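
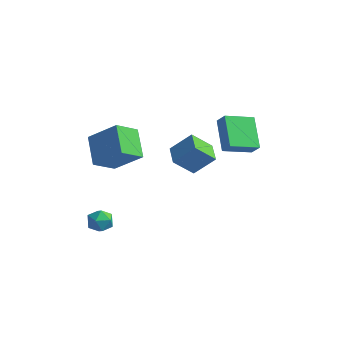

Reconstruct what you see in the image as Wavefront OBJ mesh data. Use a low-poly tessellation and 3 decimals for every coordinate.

v 2.925 0.517 2.91
v 1.793 1.714 4.097
v 3.826 1.885 2.388
v 2.695 3.083 3.575
v 3.485 0.397 3.565
v 2.354 1.595 4.752
v 4.387 1.766 3.043
v 3.255 2.963 4.23
v -3.148 -2.293 1.04
v -4.3 -1.183 2.084
v -2.724 -1.025 0.161
v -3.876 0.085 1.205
v -1.584 -1.905 2.355
v -2.736 -0.795 3.399
v -1.16 -0.637 1.476
v -2.312 0.473 2.52
v -2.352 -1.825 -2.804
v -2.033 -2.201 -3.434
v -3.187 -2.799 -2.646
v -2.868 -3.175 -3.276
v -2.447 -3.098 -2.601
v -1.931 -2.496 -2.699
v -3.289 -2.504 -3.381
v -2.773 -1.902 -3.479
v -2.612 -2.62 -3.79
v -2.092 -2.987 -3.308
v -3.128 -2.013 -2.772
v -2.608 -2.38 -2.29
v -1.203 3.703 -1.249
v -1.913 2.797 -0.123
v -0.234 4.356 -0.112
v -0.944 3.45 1.013
v -0.336 2.77 -1.453
v -1.046 1.864 -0.328
v 0.633 3.423 -0.317
v -0.077 2.517 0.809
f 2 4 1
f 5 2 1
f 1 4 3
f 3 5 1
f 2 8 4
f 6 2 5
f 6 8 2
f 4 8 3
f 7 5 3
f 3 8 7
f 7 6 5
f 8 6 7
f 10 12 9
f 13 10 9
f 9 12 11
f 11 13 9
f 10 16 12
f 14 10 13
f 14 16 10
f 12 16 11
f 15 13 11
f 11 16 15
f 15 14 13
f 16 14 15
f 17 28 22
f 17 22 18
f 17 18 24
f 17 24 27
f 17 27 28
f 18 22 26
f 22 28 21
f 28 27 19
f 27 24 23
f 24 18 25
f 20 26 21
f 20 21 19
f 20 19 23
f 20 23 25
f 20 25 26
f 21 26 22
f 19 21 28
f 23 19 27
f 25 23 24
f 26 25 18
f 30 32 29
f 33 30 29
f 29 32 31
f 31 33 29
f 30 36 32
f 34 30 33
f 34 36 30
f 32 36 31
f 35 33 31
f 31 36 35
f 35 34 33
f 36 34 35



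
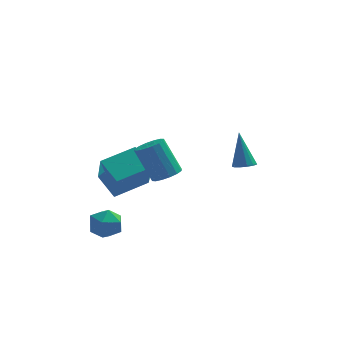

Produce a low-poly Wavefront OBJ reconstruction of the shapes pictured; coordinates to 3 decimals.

v -3.502 2.072 -0.939
v -3.322 0.93 0.826
v -1.876 2.997 -0.507
v -1.696 1.855 1.258
v -2.704 1.025 -1.698
v -2.524 -0.117 0.067
v -1.078 1.95 -1.266
v -0.898 0.808 0.499
v 3.546 2.871 -0.606
v 3.936 3.336 -0.732
v 3.274 3.609 1.266
v 3.617 3.447 -0.823
v 3.276 3.375 -0.844
v 3.021 3.143 -0.79
v 2.932 2.825 -0.677
v 3.039 2.521 -0.541
v 3.306 2.328 -0.426
v 3.65 2.308 -0.368
v 3.961 2.466 -0.386
v 4.14 2.753 -0.473
v 4.131 3.078 -0.602
v -3.154 -1.872 -0.891
v -2.292 -2.159 -0.996
v -3.648 -3.161 -1.424
v -2.786 -3.448 -1.529
v -3.132 -3.338 -0.69
v -2.826 -2.541 -0.36
v -3.114 -2.779 -2.06
v -2.808 -1.982 -1.73
v -2.267 -2.719 -1.719
v -2.278 -3.065 -0.872
v -3.662 -2.255 -1.548
v -3.673 -2.601 -0.701
v -0.175 -2.412 1.878
v 0.284 -2.879 2.245
v -0.526 -2.355 3.928
v -0.985 -1.888 3.562
v 0.474 -2.54 2.231
v -0.336 -2.017 3.914
v 0.491 -2.168 2.123
v -0.32 -1.644 3.806
v 0.329 -1.861 1.95
v -0.481 -1.337 3.633
v 0.032 -1.701 1.757
v -0.778 -1.178 3.44
v -0.32 -1.732 1.597
v -1.131 -1.208 3.28
v -0.634 -1.945 1.512
v -1.444 -1.421 3.195
v -0.824 -2.283 1.526
v -1.634 -1.76 3.209
v -0.84 -2.656 1.634
v -1.651 -2.132 3.317
v -0.679 -2.963 1.807
v -1.489 -2.439 3.49
v -0.382 -3.122 2
v -1.192 -2.599 3.683
v -0.029 -3.092 2.16
v -0.84 -2.568 3.843
f 2 4 1
f 5 2 1
f 1 4 3
f 3 5 1
f 2 8 4
f 6 2 5
f 6 8 2
f 4 8 3
f 7 5 3
f 3 8 7
f 7 6 5
f 8 6 7
f 10 9 12
f 10 12 11
f 12 9 13
f 12 13 11
f 13 9 14
f 13 14 11
f 14 9 15
f 14 15 11
f 15 9 16
f 15 16 11
f 16 9 17
f 16 17 11
f 17 9 18
f 17 18 11
f 18 9 19
f 18 19 11
f 19 9 20
f 19 20 11
f 20 9 21
f 20 21 11
f 21 9 10
f 21 10 11
f 22 33 27
f 22 27 23
f 22 23 29
f 22 29 32
f 22 32 33
f 23 27 31
f 27 33 26
f 33 32 24
f 32 29 28
f 29 23 30
f 25 31 26
f 25 26 24
f 25 24 28
f 25 28 30
f 25 30 31
f 26 31 27
f 24 26 33
f 28 24 32
f 30 28 29
f 31 30 23
f 35 34 38
f 35 38 36
f 36 38 39
f 36 39 37
f 38 34 40
f 38 40 39
f 39 40 41
f 39 41 37
f 40 34 42
f 40 42 41
f 41 42 43
f 41 43 37
f 42 34 44
f 42 44 43
f 43 44 45
f 43 45 37
f 44 34 46
f 44 46 45
f 45 46 47
f 45 47 37
f 46 34 48
f 46 48 47
f 47 48 49
f 47 49 37
f 48 34 50
f 48 50 49
f 49 50 51
f 49 51 37
f 50 34 52
f 50 52 51
f 51 52 53
f 51 53 37
f 52 34 54
f 52 54 53
f 53 54 55
f 53 55 37
f 54 34 56
f 54 56 55
f 55 56 57
f 55 57 37
f 56 34 58
f 56 58 57
f 57 58 59
f 57 59 37
f 58 34 35
f 58 35 59
f 59 35 36
f 59 36 37



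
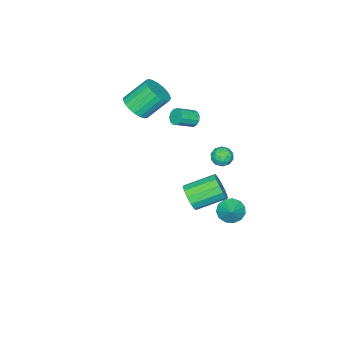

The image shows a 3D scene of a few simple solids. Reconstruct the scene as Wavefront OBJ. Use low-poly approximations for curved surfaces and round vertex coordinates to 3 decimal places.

v -2.527 -1.21 1.659
v -2.211 -1.213 1.137
v -1.156 -1.733 1.779
v -1.473 -1.73 2.301
v -2.151 -0.908 1.285
v -1.096 -1.429 1.927
v -2.211 -0.7 1.552
v -1.156 -1.22 2.194
v -2.371 -0.653 1.852
v -1.316 -1.173 2.495
v -2.58 -0.783 2.092
v -1.525 -1.303 2.734
v -2.773 -1.049 2.193
v -1.718 -1.569 2.836
v -2.888 -1.366 2.126
v -1.833 -1.886 2.768
v -2.889 -1.633 1.91
v -1.834 -2.153 2.552
v -2.774 -1.766 1.614
v -1.719 -2.286 2.256
v -2.582 -1.722 1.333
v -1.527 -2.243 1.975
v -2.372 -1.516 1.155
v -1.317 -2.036 1.797
v -1.239 2.515 -4.295
v -0.64 2.536 -4.952
v -0.461 3.085 -3.565
v -0.91 2.957 -4.993
v -1.284 3.237 -4.812
v -1.645 3.288 -4.467
v -1.876 3.093 -4.067
v -1.906 2.715 -3.74
v -1.724 2.273 -3.588
v -1.388 1.908 -3.661
v -1.005 1.735 -3.935
v -0.696 1.81 -4.323
v -0.56 2.109 -4.702
v -0.855 -4.253 2.362
v 0.024 -4.071 2.868
v -0.986 -3.125 4.284
v -1.865 -3.307 3.778
v -0.007 -3.726 2.615
v -1.017 -2.78 4.031
v -0.184 -3.473 2.319
v -1.194 -2.527 3.735
v -0.477 -3.354 2.031
v -1.487 -2.408 3.447
v -0.836 -3.39 1.799
v -1.846 -2.444 3.215
v -1.198 -3.576 1.665
v -2.208 -2.63 3.081
v -1.5 -3.879 1.652
v -2.511 -2.933 3.068
v -1.691 -4.247 1.761
v -2.702 -3.301 3.177
v -1.738 -4.615 1.974
v -2.748 -3.669 3.39
v -1.631 -4.921 2.254
v -2.642 -3.975 3.67
v -1.391 -5.112 2.553
v -2.401 -4.166 3.969
v -1.058 -5.154 2.819
v -2.068 -4.208 4.235
v -0.689 -5.04 3.006
v -1.7 -4.094 4.422
v -0.35 -4.79 3.081
v -1.36 -3.844 4.497
v -0.097 -4.447 3.032
v -1.108 -3.501 4.448
v 3.38 2.756 0.452
v 3.995 3.031 1.064
v 2.675 4.298 1.821
v 2.06 4.024 1.208
v 4.052 3.335 0.655
v 2.733 4.602 1.412
v 3.896 3.455 0.182
v 2.577 4.723 0.938
v 3.576 3.354 -0.206
v 2.257 4.621 0.551
v 3.194 3.062 -0.385
v 1.875 4.33 0.372
v 2.871 2.674 -0.298
v 1.551 3.941 0.458
v 2.709 2.312 0.027
v 1.39 3.579 0.783
v 2.76 2.091 0.486
v 1.441 3.358 1.243
v 3.008 2.081 0.935
v 1.689 3.348 1.692
v 3.374 2.285 1.23
v 2.054 3.553 1.987
v 3.742 2.64 1.278
v 2.422 3.907 2.035
v 0.051 3.316 2.625
v 0.622 3.732 2.74
v 0.738 2.488 2.2
v 1.309 2.904 2.315
v 0.949 2.63 2.869
v 0.524 3.141 3.131
v 0.836 3.079 1.809
v 0.411 3.59 2.071
v 1.106 3.585 2.235
v 1.177 3.307 2.89
v 0.183 2.913 2.05
v 0.254 2.635 2.705
v 0.276 3.597 2.72
v 1.084 2.623 2.22
v 0.873 2.462 2.546
v 1.208 2.706 2.613
v 0.219 3.25 2.95
v 0.554 3.494 3.017
v 0.747 2.846 3.093
v 0.806 2.726 1.923
v 1.141 2.97 1.99
v 0.152 3.514 2.327
v 0.487 3.758 2.394
v 0.613 3.374 1.847
v 0.896 3.754 2.49
v 1.3 3.268 2.241
v 1.022 3.371 1.943
v 0.772 3.671 2.098
v 0.938 3.591 2.876
v 1.342 3.105 2.626
v 1.13 2.944 2.951
v 0.881 3.244 3.106
v 1.223 3.505 2.579
v 0.018 3.115 2.314
v 0.422 2.629 2.064
v 0.479 2.976 1.834
v 0.23 3.276 1.989
v 0.06 2.952 2.699
v 0.464 2.466 2.45
v 0.588 2.549 2.842
v 0.338 2.849 2.997
v 0.137 2.715 2.361
f 2 1 5
f 2 5 3
f 3 5 6
f 3 6 4
f 5 1 7
f 5 7 6
f 6 7 8
f 6 8 4
f 7 1 9
f 7 9 8
f 8 9 10
f 8 10 4
f 9 1 11
f 9 11 10
f 10 11 12
f 10 12 4
f 11 1 13
f 11 13 12
f 12 13 14
f 12 14 4
f 13 1 15
f 13 15 14
f 14 15 16
f 14 16 4
f 15 1 17
f 15 17 16
f 16 17 18
f 16 18 4
f 17 1 19
f 17 19 18
f 18 19 20
f 18 20 4
f 19 1 21
f 19 21 20
f 20 21 22
f 20 22 4
f 21 1 23
f 21 23 22
f 22 23 24
f 22 24 4
f 23 1 2
f 23 2 24
f 24 2 3
f 24 3 4
f 26 25 28
f 26 28 27
f 28 25 29
f 28 29 27
f 29 25 30
f 29 30 27
f 30 25 31
f 30 31 27
f 31 25 32
f 31 32 27
f 32 25 33
f 32 33 27
f 33 25 34
f 33 34 27
f 34 25 35
f 34 35 27
f 35 25 36
f 35 36 27
f 36 25 37
f 36 37 27
f 37 25 26
f 37 26 27
f 39 38 42
f 39 42 40
f 40 42 43
f 40 43 41
f 42 38 44
f 42 44 43
f 43 44 45
f 43 45 41
f 44 38 46
f 44 46 45
f 45 46 47
f 45 47 41
f 46 38 48
f 46 48 47
f 47 48 49
f 47 49 41
f 48 38 50
f 48 50 49
f 49 50 51
f 49 51 41
f 50 38 52
f 50 52 51
f 51 52 53
f 51 53 41
f 52 38 54
f 52 54 53
f 53 54 55
f 53 55 41
f 54 38 56
f 54 56 55
f 55 56 57
f 55 57 41
f 56 38 58
f 56 58 57
f 57 58 59
f 57 59 41
f 58 38 60
f 58 60 59
f 59 60 61
f 59 61 41
f 60 38 62
f 60 62 61
f 61 62 63
f 61 63 41
f 62 38 64
f 62 64 63
f 63 64 65
f 63 65 41
f 64 38 66
f 64 66 65
f 65 66 67
f 65 67 41
f 66 38 68
f 66 68 67
f 67 68 69
f 67 69 41
f 68 38 39
f 68 39 69
f 69 39 40
f 69 40 41
f 71 70 74
f 71 74 72
f 72 74 75
f 72 75 73
f 74 70 76
f 74 76 75
f 75 76 77
f 75 77 73
f 76 70 78
f 76 78 77
f 77 78 79
f 77 79 73
f 78 70 80
f 78 80 79
f 79 80 81
f 79 81 73
f 80 70 82
f 80 82 81
f 81 82 83
f 81 83 73
f 82 70 84
f 82 84 83
f 83 84 85
f 83 85 73
f 84 70 86
f 84 86 85
f 85 86 87
f 85 87 73
f 86 70 88
f 86 88 87
f 87 88 89
f 87 89 73
f 88 70 90
f 88 90 89
f 89 90 91
f 89 91 73
f 90 70 92
f 90 92 91
f 91 92 93
f 91 93 73
f 92 70 71
f 92 71 93
f 93 71 72
f 93 72 73
f 94 131 110
f 131 105 134
f 110 134 99
f 131 134 110
f 94 110 106
f 110 99 111
f 106 111 95
f 110 111 106
f 94 106 115
f 106 95 116
f 115 116 101
f 106 116 115
f 94 115 127
f 115 101 130
f 127 130 104
f 115 130 127
f 94 127 131
f 127 104 135
f 131 135 105
f 127 135 131
f 95 111 122
f 111 99 125
f 122 125 103
f 111 125 122
f 99 134 112
f 134 105 133
f 112 133 98
f 134 133 112
f 105 135 132
f 135 104 128
f 132 128 96
f 135 128 132
f 104 130 129
f 130 101 117
f 129 117 100
f 130 117 129
f 101 116 121
f 116 95 118
f 121 118 102
f 116 118 121
f 97 123 109
f 123 103 124
f 109 124 98
f 123 124 109
f 97 109 107
f 109 98 108
f 107 108 96
f 109 108 107
f 97 107 114
f 107 96 113
f 114 113 100
f 107 113 114
f 97 114 119
f 114 100 120
f 119 120 102
f 114 120 119
f 97 119 123
f 119 102 126
f 123 126 103
f 119 126 123
f 98 124 112
f 124 103 125
f 112 125 99
f 124 125 112
f 96 108 132
f 108 98 133
f 132 133 105
f 108 133 132
f 100 113 129
f 113 96 128
f 129 128 104
f 113 128 129
f 102 120 121
f 120 100 117
f 121 117 101
f 120 117 121
f 103 126 122
f 126 102 118
f 122 118 95
f 126 118 122



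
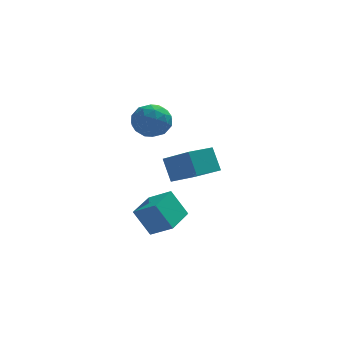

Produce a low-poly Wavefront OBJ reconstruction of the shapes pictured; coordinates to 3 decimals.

v 0.343 -2.388 -0.953
v -0.001 -1.681 0.253
v -0.803 -1.159 -2
v -1.147 -0.452 -0.794
v 1.567 -1.428 -1.166
v 1.223 -0.721 0.04
v 0.421 -0.199 -2.213
v 0.077 0.508 -1.007
v -2.672 -1.965 -3.586
v -1.629 -2.582 -2.846
v -1.833 -0.41 -3.47
v -0.79 -1.028 -2.73
v -1.87 -2.292 -4.99
v -0.827 -2.91 -4.25
v -1.031 -0.738 -4.874
v 0.012 -1.355 -4.134
v -1.457 0.074 1.851
v -0.715 -0.669 2.007
v -2.685 -1.111 2.053
v -1.943 -1.854 2.209
v -2.096 -1.095 2.936
v -1.337 -0.363 2.811
v -2.063 -1.417 1.249
v -1.304 -0.685 1.124
v -1.089 -1.591 1.635
v -1.11 -1.392 2.678
v -2.29 -0.388 1.382
v -2.311 -0.189 2.425
v -0.978 -0.194 1.911
v -2.422 -1.586 2.149
v -2.512 -1.14 2.576
v -2.076 -1.577 2.668
v -1.344 -0.014 2.384
v -0.908 -0.45 2.476
v -1.72 -0.701 3.022
v -2.492 -1.33 1.584
v -2.056 -1.766 1.676
v -1.324 -0.203 1.392
v -0.888 -0.64 1.484
v -1.68 -1.079 1.038
v -0.762 -1.172 1.785
v -1.484 -1.868 1.903
v -1.554 -1.612 1.339
v -1.108 -1.181 1.265
v -0.774 -1.055 2.398
v -1.496 -1.751 2.516
v -1.586 -1.305 2.944
v -1.14 -0.875 2.87
v -0.994 -1.597 2.179
v -1.904 -0.029 1.544
v -2.626 -0.725 1.662
v -2.26 -0.905 1.19
v -1.814 -0.475 1.116
v -1.916 0.088 2.157
v -2.638 -0.608 2.275
v -2.292 -0.599 2.795
v -1.846 -0.168 2.721
v -2.406 -0.183 1.881
f 2 4 1
f 5 2 1
f 1 4 3
f 3 5 1
f 2 8 4
f 6 2 5
f 6 8 2
f 4 8 3
f 7 5 3
f 3 8 7
f 7 6 5
f 8 6 7
f 10 12 9
f 13 10 9
f 9 12 11
f 11 13 9
f 10 16 12
f 14 10 13
f 14 16 10
f 12 16 11
f 15 13 11
f 11 16 15
f 15 14 13
f 16 14 15
f 17 54 33
f 54 28 57
f 33 57 22
f 54 57 33
f 17 33 29
f 33 22 34
f 29 34 18
f 33 34 29
f 17 29 38
f 29 18 39
f 38 39 24
f 29 39 38
f 17 38 50
f 38 24 53
f 50 53 27
f 38 53 50
f 17 50 54
f 50 27 58
f 54 58 28
f 50 58 54
f 18 34 45
f 34 22 48
f 45 48 26
f 34 48 45
f 22 57 35
f 57 28 56
f 35 56 21
f 57 56 35
f 28 58 55
f 58 27 51
f 55 51 19
f 58 51 55
f 27 53 52
f 53 24 40
f 52 40 23
f 53 40 52
f 24 39 44
f 39 18 41
f 44 41 25
f 39 41 44
f 20 46 32
f 46 26 47
f 32 47 21
f 46 47 32
f 20 32 30
f 32 21 31
f 30 31 19
f 32 31 30
f 20 30 37
f 30 19 36
f 37 36 23
f 30 36 37
f 20 37 42
f 37 23 43
f 42 43 25
f 37 43 42
f 20 42 46
f 42 25 49
f 46 49 26
f 42 49 46
f 21 47 35
f 47 26 48
f 35 48 22
f 47 48 35
f 19 31 55
f 31 21 56
f 55 56 28
f 31 56 55
f 23 36 52
f 36 19 51
f 52 51 27
f 36 51 52
f 25 43 44
f 43 23 40
f 44 40 24
f 43 40 44
f 26 49 45
f 49 25 41
f 45 41 18
f 49 41 45



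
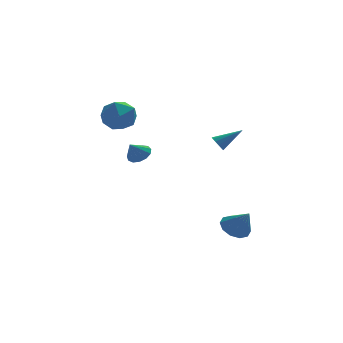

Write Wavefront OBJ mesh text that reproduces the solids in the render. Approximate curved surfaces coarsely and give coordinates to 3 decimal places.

v -4.746 1.975 3.222
v -3.788 2.662 3.575
v -3.992 0.418 4.205
v -3.034 1.105 4.558
v -4.155 1.333 5.011
v -4.621 2.296 4.403
v -3.159 0.784 3.377
v -3.625 1.747 2.769
v -2.807 1.926 3.671
v -3.423 2.265 4.68
v -4.357 0.815 3.1
v -4.973 1.154 4.109
v 1.763 1.135 1.46
v 2.074 0.992 0.992
v 3.237 1.205 2.42
v 2.062 1.292 0.989
v 1.97 1.55 1.112
v 1.822 1.696 1.328
v 1.658 1.692 1.58
v 1.523 1.539 1.8
v 1.452 1.277 1.929
v 1.464 0.977 1.932
v 1.556 0.72 1.809
v 1.704 0.573 1.593
v 1.868 0.577 1.341
v 2.003 0.73 1.121
v 2.186 -2.016 -3.917
v 3.08 -2.014 -4.318
v 2.794 -2.844 -2.563
v 3.024 -1.511 -3.984
v 2.647 -1.201 -3.626
v 2.094 -1.202 -3.378
v 1.576 -1.514 -3.336
v 1.292 -2.017 -3.517
v 1.348 -2.52 -3.85
v 1.725 -2.83 -4.209
v 2.278 -2.829 -4.456
v 2.796 -2.517 -4.498
v -3.294 -2.133 2.182
v -2.758 -1.864 2.648
v -3.866 -2.507 3.058
v -3.042 -1.548 2.596
v -3.407 -1.418 2.413
v -3.736 -1.516 2.157
v -3.925 -1.809 1.909
v -3.913 -2.206 1.747
v -3.705 -2.579 1.724
v -3.367 -2.811 1.846
v -3.005 -2.828 2.075
v -2.735 -2.624 2.338
v -2.643 -2.265 2.551
f 1 12 6
f 1 6 2
f 1 2 8
f 1 8 11
f 1 11 12
f 2 6 10
f 6 12 5
f 12 11 3
f 11 8 7
f 8 2 9
f 4 10 5
f 4 5 3
f 4 3 7
f 4 7 9
f 4 9 10
f 5 10 6
f 3 5 12
f 7 3 11
f 9 7 8
f 10 9 2
f 14 13 16
f 14 16 15
f 16 13 17
f 16 17 15
f 17 13 18
f 17 18 15
f 18 13 19
f 18 19 15
f 19 13 20
f 19 20 15
f 20 13 21
f 20 21 15
f 21 13 22
f 21 22 15
f 22 13 23
f 22 23 15
f 23 13 24
f 23 24 15
f 24 13 25
f 24 25 15
f 25 13 26
f 25 26 15
f 26 13 14
f 26 14 15
f 28 27 30
f 28 30 29
f 30 27 31
f 30 31 29
f 31 27 32
f 31 32 29
f 32 27 33
f 32 33 29
f 33 27 34
f 33 34 29
f 34 27 35
f 34 35 29
f 35 27 36
f 35 36 29
f 36 27 37
f 36 37 29
f 37 27 38
f 37 38 29
f 38 27 28
f 38 28 29
f 40 39 42
f 40 42 41
f 42 39 43
f 42 43 41
f 43 39 44
f 43 44 41
f 44 39 45
f 44 45 41
f 45 39 46
f 45 46 41
f 46 39 47
f 46 47 41
f 47 39 48
f 47 48 41
f 48 39 49
f 48 49 41
f 49 39 50
f 49 50 41
f 50 39 51
f 50 51 41
f 51 39 40
f 51 40 41



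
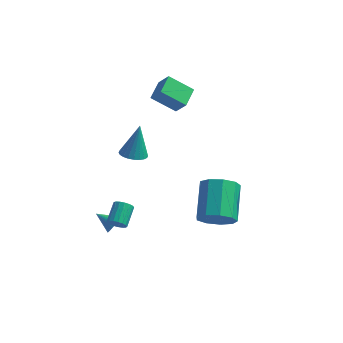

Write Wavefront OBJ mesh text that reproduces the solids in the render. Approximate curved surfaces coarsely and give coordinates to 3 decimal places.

v -1.784 3.574 1.642
v -3.028 3.339 2.518
v -1.764 4.726 1.978
v -3.009 4.491 2.854
v -1.171 3.329 2.446
v -2.416 3.094 3.322
v -1.152 4.481 2.782
v -2.396 4.246 3.658
v 1.569 -0.139 -2.816
v 2.233 0.386 -3.385
v 1.814 2.164 -2.233
v 1.151 1.639 -1.664
v 1.597 0.419 -3.669
v 1.178 2.198 -2.517
v 0.948 0.192 -3.553
v 0.529 1.97 -2.402
v 0.589 -0.191 -3.093
v 0.17 1.588 -1.941
v 0.69 -0.549 -2.503
v 0.271 1.229 -1.351
v 1.202 -0.716 -2.059
v 0.783 1.063 -0.907
v 1.886 -0.613 -1.97
v 1.467 1.166 -0.818
v 2.422 -0.288 -2.276
v 2.003 1.491 -1.124
v 2.559 0.106 -2.835
v 2.14 1.885 -1.683
v -2.428 -3.142 -1.732
v -2.061 -3.311 -1.421
v -2.085 -2.287 -0.836
v -2.452 -2.118 -1.148
v -1.939 -3.205 -1.603
v -1.963 -2.18 -1.018
v -1.928 -3.084 -1.815
v -1.952 -2.059 -1.23
v -2.032 -2.976 -2.007
v -2.056 -1.951 -1.423
v -2.227 -2.907 -2.137
v -2.251 -1.882 -1.553
v -2.468 -2.891 -2.174
v -2.492 -1.866 -1.59
v -2.699 -2.933 -2.11
v -2.723 -1.908 -1.526
v -2.869 -3.023 -1.959
v -2.893 -1.998 -1.375
v -2.937 -3.14 -1.756
v -2.961 -2.116 -1.172
v -2.889 -3.258 -1.548
v -2.913 -2.233 -0.964
v -2.736 -3.349 -1.382
v -2.759 -2.325 -0.797
v -2.511 -3.393 -1.296
v -2.535 -2.368 -0.712
v -2.268 -3.379 -1.31
v -2.292 -2.355 -0.726
v -3.151 -1.618 -3.319
v -2.906 -1.373 -2.892
v -4.109 -1.562 -2.801
v -2.961 -1.203 -3.012
v -3.045 -1.097 -3.179
v -3.145 -1.07 -3.367
v -3.246 -1.127 -3.547
v -3.333 -1.258 -3.693
v -3.392 -1.444 -3.782
v -3.414 -1.657 -3.801
v -3.397 -1.864 -3.746
v -3.342 -2.033 -3.626
v -3.258 -2.139 -3.459
v -3.158 -2.166 -3.271
v -3.057 -2.109 -3.091
v -2.97 -1.978 -2.945
v -2.911 -1.792 -2.856
v -2.888 -1.579 -2.837
v -2.507 -0.575 1.421
v -1.85 -0.341 1.288
v -2.353 -0.025 3.159
v -2.001 -0.116 1.23
v -2.229 0.04 1.201
v -2.499 0.101 1.206
v -2.77 0.06 1.243
v -3.001 -0.078 1.307
v -3.157 -0.292 1.389
v -3.215 -0.549 1.475
v -3.164 -0.81 1.554
v -3.014 -1.035 1.612
v -2.786 -1.19 1.641
v -2.516 -1.252 1.636
v -2.244 -1.211 1.599
v -2.013 -1.072 1.535
v -1.857 -0.859 1.453
v -1.8 -0.602 1.366
f 2 4 1
f 5 2 1
f 1 4 3
f 3 5 1
f 2 8 4
f 6 2 5
f 6 8 2
f 4 8 3
f 7 5 3
f 3 8 7
f 7 6 5
f 8 6 7
f 10 9 13
f 10 13 11
f 11 13 14
f 11 14 12
f 13 9 15
f 13 15 14
f 14 15 16
f 14 16 12
f 15 9 17
f 15 17 16
f 16 17 18
f 16 18 12
f 17 9 19
f 17 19 18
f 18 19 20
f 18 20 12
f 19 9 21
f 19 21 20
f 20 21 22
f 20 22 12
f 21 9 23
f 21 23 22
f 22 23 24
f 22 24 12
f 23 9 25
f 23 25 24
f 24 25 26
f 24 26 12
f 25 9 27
f 25 27 26
f 26 27 28
f 26 28 12
f 27 9 10
f 27 10 28
f 28 10 11
f 28 11 12
f 30 29 33
f 30 33 31
f 31 33 34
f 31 34 32
f 33 29 35
f 33 35 34
f 34 35 36
f 34 36 32
f 35 29 37
f 35 37 36
f 36 37 38
f 36 38 32
f 37 29 39
f 37 39 38
f 38 39 40
f 38 40 32
f 39 29 41
f 39 41 40
f 40 41 42
f 40 42 32
f 41 29 43
f 41 43 42
f 42 43 44
f 42 44 32
f 43 29 45
f 43 45 44
f 44 45 46
f 44 46 32
f 45 29 47
f 45 47 46
f 46 47 48
f 46 48 32
f 47 29 49
f 47 49 48
f 48 49 50
f 48 50 32
f 49 29 51
f 49 51 50
f 50 51 52
f 50 52 32
f 51 29 53
f 51 53 52
f 52 53 54
f 52 54 32
f 53 29 55
f 53 55 54
f 54 55 56
f 54 56 32
f 55 29 30
f 55 30 56
f 56 30 31
f 56 31 32
f 58 57 60
f 58 60 59
f 60 57 61
f 60 61 59
f 61 57 62
f 61 62 59
f 62 57 63
f 62 63 59
f 63 57 64
f 63 64 59
f 64 57 65
f 64 65 59
f 65 57 66
f 65 66 59
f 66 57 67
f 66 67 59
f 67 57 68
f 67 68 59
f 68 57 69
f 68 69 59
f 69 57 70
f 69 70 59
f 70 57 71
f 70 71 59
f 71 57 72
f 71 72 59
f 72 57 73
f 72 73 59
f 73 57 74
f 73 74 59
f 74 57 58
f 74 58 59
f 76 75 78
f 76 78 77
f 78 75 79
f 78 79 77
f 79 75 80
f 79 80 77
f 80 75 81
f 80 81 77
f 81 75 82
f 81 82 77
f 82 75 83
f 82 83 77
f 83 75 84
f 83 84 77
f 84 75 85
f 84 85 77
f 85 75 86
f 85 86 77
f 86 75 87
f 86 87 77
f 87 75 88
f 87 88 77
f 88 75 89
f 88 89 77
f 89 75 90
f 89 90 77
f 90 75 91
f 90 91 77
f 91 75 92
f 91 92 77
f 92 75 76
f 92 76 77



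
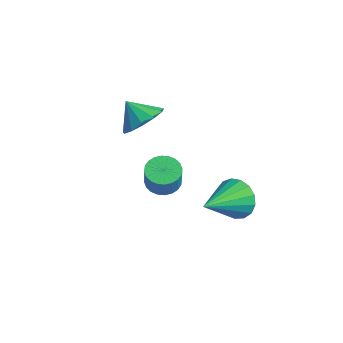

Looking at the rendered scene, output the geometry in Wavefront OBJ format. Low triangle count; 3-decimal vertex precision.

v 3.103 -1.054 -2.009
v 3.428 -0.602 -1.142
v 3.697 -3.006 -1.211
v 2.956 -0.708 -1.05
v 2.517 -0.893 -1.177
v 2.213 -1.115 -1.495
v 2.112 -1.324 -1.93
v 2.239 -1.47 -2.383
v 2.563 -1.522 -2.751
v 3.012 -1.466 -2.948
v 3.481 -1.316 -2.93
v 3.864 -1.106 -2.701
v 4.072 -0.884 -2.314
v 4.059 -0.701 -1.856
v 3.826 -0.599 -1.433
v -1.818 -1.644 -4.148
v -1.083 -1.337 -4.382
v -0.567 -1.629 -3.147
v -1.302 -1.936 -2.912
v -1.226 -1.073 -4.26
v -0.71 -1.365 -3.025
v -1.459 -0.896 -4.121
v -0.943 -1.188 -2.885
v -1.746 -0.833 -3.986
v -1.231 -1.125 -2.75
v -2.045 -0.893 -3.875
v -1.529 -1.186 -2.64
v -2.309 -1.068 -3.806
v -1.793 -1.36 -2.571
v -2.498 -1.33 -3.789
v -1.982 -1.623 -2.554
v -2.584 -1.641 -3.827
v -2.068 -1.933 -2.592
v -2.553 -1.951 -3.913
v -2.037 -2.243 -2.678
v -2.41 -2.215 -4.035
v -1.894 -2.507 -2.8
v -2.177 -2.392 -4.175
v -1.661 -2.684 -2.939
v -1.889 -2.455 -4.31
v -1.374 -2.747 -3.074
v -1.591 -2.394 -4.42
v -1.075 -2.687 -3.185
v -1.327 -2.22 -4.489
v -0.811 -2.512 -3.254
v -1.138 -1.957 -4.506
v -0.622 -2.25 -3.271
v -1.052 -1.647 -4.468
v -0.536 -1.939 -3.233
v -0.363 -3.433 1.613
v 0.212 -4.317 1.719
v -1.137 -3.827 2.527
v 0.449 -3.916 2.093
v 0.428 -3.362 2.315
v 0.156 -2.83 2.314
v -0.281 -2.49 2.09
v -0.744 -2.449 1.716
v -1.086 -2.72 1.308
v -1.199 -3.218 0.998
v -1.046 -3.784 0.883
v -0.677 -4.238 1
v -0.208 -4.437 1.312
f 2 1 4
f 2 4 3
f 4 1 5
f 4 5 3
f 5 1 6
f 5 6 3
f 6 1 7
f 6 7 3
f 7 1 8
f 7 8 3
f 8 1 9
f 8 9 3
f 9 1 10
f 9 10 3
f 10 1 11
f 10 11 3
f 11 1 12
f 11 12 3
f 12 1 13
f 12 13 3
f 13 1 14
f 13 14 3
f 14 1 15
f 14 15 3
f 15 1 2
f 15 2 3
f 17 16 20
f 17 20 18
f 18 20 21
f 18 21 19
f 20 16 22
f 20 22 21
f 21 22 23
f 21 23 19
f 22 16 24
f 22 24 23
f 23 24 25
f 23 25 19
f 24 16 26
f 24 26 25
f 25 26 27
f 25 27 19
f 26 16 28
f 26 28 27
f 27 28 29
f 27 29 19
f 28 16 30
f 28 30 29
f 29 30 31
f 29 31 19
f 30 16 32
f 30 32 31
f 31 32 33
f 31 33 19
f 32 16 34
f 32 34 33
f 33 34 35
f 33 35 19
f 34 16 36
f 34 36 35
f 35 36 37
f 35 37 19
f 36 16 38
f 36 38 37
f 37 38 39
f 37 39 19
f 38 16 40
f 38 40 39
f 39 40 41
f 39 41 19
f 40 16 42
f 40 42 41
f 41 42 43
f 41 43 19
f 42 16 44
f 42 44 43
f 43 44 45
f 43 45 19
f 44 16 46
f 44 46 45
f 45 46 47
f 45 47 19
f 46 16 48
f 46 48 47
f 47 48 49
f 47 49 19
f 48 16 17
f 48 17 49
f 49 17 18
f 49 18 19
f 51 50 53
f 51 53 52
f 53 50 54
f 53 54 52
f 54 50 55
f 54 55 52
f 55 50 56
f 55 56 52
f 56 50 57
f 56 57 52
f 57 50 58
f 57 58 52
f 58 50 59
f 58 59 52
f 59 50 60
f 59 60 52
f 60 50 61
f 60 61 52
f 61 50 62
f 61 62 52
f 62 50 51
f 62 51 52



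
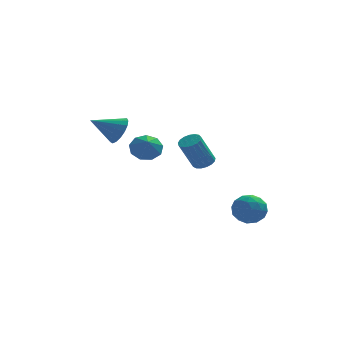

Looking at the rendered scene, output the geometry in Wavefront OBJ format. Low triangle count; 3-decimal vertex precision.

v -1.791 -1.368 1.37
v -0.983 -1.679 0.956
v -1.749 -2.292 2.15
v -0.84 -1.262 1.443
v -1.142 -0.895 1.896
v -1.748 -0.749 2.103
v -2.374 -0.892 1.967
v -2.728 -1.258 1.552
v -2.643 -1.675 1.052
v -2.16 -1.949 0.701
v -1.505 -1.95 0.663
v 1.72 2.042 -1.098
v 2.072 2.589 -0.789
v 1.192 2.085 1.107
v 0.84 1.538 0.798
v 1.774 2.729 -0.89
v 0.894 2.225 1.006
v 1.463 2.712 -1.039
v 0.584 2.208 0.857
v 1.212 2.541 -1.201
v 0.332 2.038 0.695
v 1.076 2.256 -1.34
v 0.197 1.752 0.556
v 1.088 1.922 -1.423
v 0.209 1.418 0.473
v 1.245 1.615 -1.432
v 0.366 1.112 0.465
v 1.511 1.406 -1.364
v 0.631 0.902 0.532
v 1.824 1.343 -1.235
v 0.945 0.839 0.661
v 2.114 1.44 -1.075
v 1.234 0.936 0.821
v 2.313 1.674 -0.921
v 1.433 1.171 0.976
v 2.376 1.993 -0.806
v 1.497 1.489 1.09
v 2.289 2.323 -0.759
v 1.41 1.82 1.137
v 3.94 -2.77 -3.5
v 4.566 -2.747 -2.629
v 2.974 -4.013 -2.771
v 3.6 -3.99 -1.9
v 2.959 -3.159 -2.123
v 3.556 -2.391 -2.573
v 3.984 -4.369 -2.827
v 4.581 -3.601 -3.277
v 4.593 -3.735 -2.213
v 3.96 -2.987 -1.778
v 3.58 -3.773 -3.622
v 2.947 -3.025 -3.187
v 4.338 -2.649 -3.129
v 3.202 -4.111 -2.271
v 2.825 -3.622 -2.402
v 3.193 -3.608 -1.89
v 3.745 -2.44 -3.096
v 4.112 -2.426 -2.584
v 3.168 -2.669 -2.286
v 3.428 -4.334 -2.816
v 3.795 -4.32 -2.304
v 4.347 -3.152 -3.51
v 4.715 -3.138 -2.998
v 4.372 -4.091 -3.114
v 4.722 -3.216 -2.372
v 4.154 -3.947 -1.944
v 4.379 -4.17 -2.488
v 4.731 -3.719 -2.753
v 4.35 -2.777 -2.117
v 3.781 -3.507 -1.688
v 3.405 -3.019 -1.819
v 3.756 -2.567 -2.084
v 4.365 -3.357 -1.872
v 3.759 -3.253 -3.712
v 3.19 -3.983 -3.283
v 3.784 -4.193 -3.316
v 4.135 -3.741 -3.581
v 3.386 -2.813 -3.456
v 2.818 -3.544 -3.028
v 2.809 -3.041 -2.647
v 3.161 -2.59 -2.912
v 3.175 -3.403 -3.528
v -3.082 3.903 0.847
v -2.625 3.215 1.478
v -4.758 3.657 1.793
v -2.558 3.651 1.709
v -2.612 4.144 1.742
v -2.773 4.583 1.571
v -3.006 4.866 1.233
v -3.255 4.928 0.807
v -3.466 4.755 0.39
v -3.588 4.388 0.078
v -3.594 3.909 -0.058
v -3.484 3.429 0.013
v -3.281 3.058 0.275
v -3.033 2.88 0.668
v -2.796 2.937 1.102
f 2 1 4
f 2 4 3
f 4 1 5
f 4 5 3
f 5 1 6
f 5 6 3
f 6 1 7
f 6 7 3
f 7 1 8
f 7 8 3
f 8 1 9
f 8 9 3
f 9 1 10
f 9 10 3
f 10 1 11
f 10 11 3
f 11 1 2
f 11 2 3
f 13 12 16
f 13 16 14
f 14 16 17
f 14 17 15
f 16 12 18
f 16 18 17
f 17 18 19
f 17 19 15
f 18 12 20
f 18 20 19
f 19 20 21
f 19 21 15
f 20 12 22
f 20 22 21
f 21 22 23
f 21 23 15
f 22 12 24
f 22 24 23
f 23 24 25
f 23 25 15
f 24 12 26
f 24 26 25
f 25 26 27
f 25 27 15
f 26 12 28
f 26 28 27
f 27 28 29
f 27 29 15
f 28 12 30
f 28 30 29
f 29 30 31
f 29 31 15
f 30 12 32
f 30 32 31
f 31 32 33
f 31 33 15
f 32 12 34
f 32 34 33
f 33 34 35
f 33 35 15
f 34 12 36
f 34 36 35
f 35 36 37
f 35 37 15
f 36 12 38
f 36 38 37
f 37 38 39
f 37 39 15
f 38 12 13
f 38 13 39
f 39 13 14
f 39 14 15
f 40 77 56
f 77 51 80
f 56 80 45
f 77 80 56
f 40 56 52
f 56 45 57
f 52 57 41
f 56 57 52
f 40 52 61
f 52 41 62
f 61 62 47
f 52 62 61
f 40 61 73
f 61 47 76
f 73 76 50
f 61 76 73
f 40 73 77
f 73 50 81
f 77 81 51
f 73 81 77
f 41 57 68
f 57 45 71
f 68 71 49
f 57 71 68
f 45 80 58
f 80 51 79
f 58 79 44
f 80 79 58
f 51 81 78
f 81 50 74
f 78 74 42
f 81 74 78
f 50 76 75
f 76 47 63
f 75 63 46
f 76 63 75
f 47 62 67
f 62 41 64
f 67 64 48
f 62 64 67
f 43 69 55
f 69 49 70
f 55 70 44
f 69 70 55
f 43 55 53
f 55 44 54
f 53 54 42
f 55 54 53
f 43 53 60
f 53 42 59
f 60 59 46
f 53 59 60
f 43 60 65
f 60 46 66
f 65 66 48
f 60 66 65
f 43 65 69
f 65 48 72
f 69 72 49
f 65 72 69
f 44 70 58
f 70 49 71
f 58 71 45
f 70 71 58
f 42 54 78
f 54 44 79
f 78 79 51
f 54 79 78
f 46 59 75
f 59 42 74
f 75 74 50
f 59 74 75
f 48 66 67
f 66 46 63
f 67 63 47
f 66 63 67
f 49 72 68
f 72 48 64
f 68 64 41
f 72 64 68
f 83 82 85
f 83 85 84
f 85 82 86
f 85 86 84
f 86 82 87
f 86 87 84
f 87 82 88
f 87 88 84
f 88 82 89
f 88 89 84
f 89 82 90
f 89 90 84
f 90 82 91
f 90 91 84
f 91 82 92
f 91 92 84
f 92 82 93
f 92 93 84
f 93 82 94
f 93 94 84
f 94 82 95
f 94 95 84
f 95 82 96
f 95 96 84
f 96 82 83
f 96 83 84



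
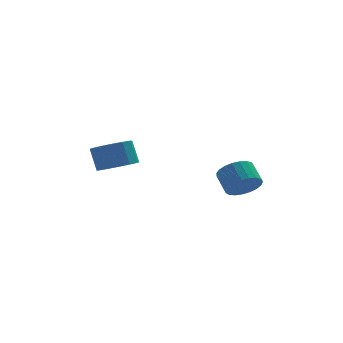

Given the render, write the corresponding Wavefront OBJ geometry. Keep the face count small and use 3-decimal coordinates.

v -2.711 -1.833 -1.878
v -1.882 -2.262 -1.518
v -2.121 -1.736 -0.342
v -2.949 -1.307 -0.702
v -1.728 -1.756 -1.713
v -1.966 -1.231 -0.537
v -1.885 -1.275 -1.96
v -2.123 -0.749 -0.784
v -2.304 -0.971 -2.181
v -2.543 -0.445 -1.005
v -2.853 -0.94 -2.306
v -3.091 -0.415 -1.13
v -3.356 -1.193 -2.295
v -3.595 -0.667 -1.119
v -3.655 -1.649 -2.152
v -3.893 -1.123 -0.976
v -3.654 -2.163 -1.921
v -3.892 -1.638 -0.745
v -3.353 -2.573 -1.678
v -3.591 -2.047 -0.502
v -2.848 -2.747 -1.497
v -3.087 -2.222 -0.321
v -2.3 -2.631 -1.438
v -2.539 -2.106 -0.262
v 2.849 -3.152 -3.016
v 3.319 -3.548 -2.344
v 3.08 -2.624 -1.633
v 2.611 -2.228 -2.304
v 3.586 -3.345 -2.518
v 3.348 -2.421 -1.807
v 3.727 -3.108 -2.778
v 3.488 -2.185 -2.066
v 3.715 -2.879 -3.079
v 3.476 -1.956 -2.367
v 3.554 -2.697 -3.369
v 3.315 -1.774 -2.658
v 3.271 -2.594 -3.598
v 3.032 -1.67 -2.887
v 2.915 -2.587 -3.726
v 2.676 -1.664 -3.015
v 2.548 -2.678 -3.732
v 2.309 -1.754 -3.02
v 2.233 -2.851 -3.613
v 1.994 -1.927 -2.902
v 2.024 -3.075 -3.392
v 1.785 -2.152 -2.68
v 1.958 -3.313 -3.105
v 1.72 -2.39 -2.393
v 2.047 -3.523 -2.803
v 1.808 -2.6 -2.091
v 2.274 -3.669 -2.538
v 2.035 -2.746 -1.826
v 2.6 -3.725 -2.355
v 2.361 -2.802 -1.643
v 2.97 -3.683 -2.287
v 2.731 -2.759 -1.575
f 2 1 5
f 2 5 3
f 3 5 6
f 3 6 4
f 5 1 7
f 5 7 6
f 6 7 8
f 6 8 4
f 7 1 9
f 7 9 8
f 8 9 10
f 8 10 4
f 9 1 11
f 9 11 10
f 10 11 12
f 10 12 4
f 11 1 13
f 11 13 12
f 12 13 14
f 12 14 4
f 13 1 15
f 13 15 14
f 14 15 16
f 14 16 4
f 15 1 17
f 15 17 16
f 16 17 18
f 16 18 4
f 17 1 19
f 17 19 18
f 18 19 20
f 18 20 4
f 19 1 21
f 19 21 20
f 20 21 22
f 20 22 4
f 21 1 23
f 21 23 22
f 22 23 24
f 22 24 4
f 23 1 2
f 23 2 24
f 24 2 3
f 24 3 4
f 26 25 29
f 26 29 27
f 27 29 30
f 27 30 28
f 29 25 31
f 29 31 30
f 30 31 32
f 30 32 28
f 31 25 33
f 31 33 32
f 32 33 34
f 32 34 28
f 33 25 35
f 33 35 34
f 34 35 36
f 34 36 28
f 35 25 37
f 35 37 36
f 36 37 38
f 36 38 28
f 37 25 39
f 37 39 38
f 38 39 40
f 38 40 28
f 39 25 41
f 39 41 40
f 40 41 42
f 40 42 28
f 41 25 43
f 41 43 42
f 42 43 44
f 42 44 28
f 43 25 45
f 43 45 44
f 44 45 46
f 44 46 28
f 45 25 47
f 45 47 46
f 46 47 48
f 46 48 28
f 47 25 49
f 47 49 48
f 48 49 50
f 48 50 28
f 49 25 51
f 49 51 50
f 50 51 52
f 50 52 28
f 51 25 53
f 51 53 52
f 52 53 54
f 52 54 28
f 53 25 55
f 53 55 54
f 54 55 56
f 54 56 28
f 55 25 26
f 55 26 56
f 56 26 27
f 56 27 28



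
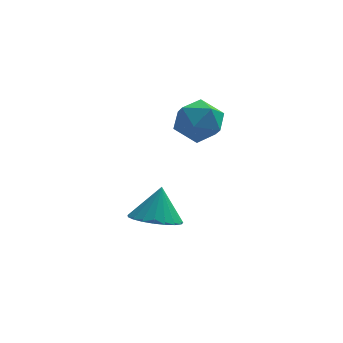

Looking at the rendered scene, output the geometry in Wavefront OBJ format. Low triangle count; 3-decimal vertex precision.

v 1.322 -1.891 -1.166
v 2.304 -1.568 -1.51
v 1.618 -1.269 0.266
v 2.046 -1.21 -1.612
v 1.662 -0.969 -1.638
v 1.22 -0.888 -1.581
v 0.795 -0.981 -1.453
v 0.462 -1.231 -1.275
v 0.276 -1.595 -1.079
v 0.272 -2.01 -0.897
v 0.449 -2.405 -0.762
v 0.777 -2.711 -0.697
v 1.199 -2.875 -0.713
v 1.643 -2.869 -0.808
v 2.031 -2.694 -0.964
v 2.296 -2.38 -1.155
v 2.393 -1.982 -1.349
v 3.301 -0.212 3.591
v 4.026 -0.891 4.074
v 2.054 -1.489 3.666
v 2.779 -2.168 4.149
v 2.398 -1.287 4.696
v 3.169 -0.498 4.649
v 2.911 -1.882 3.091
v 3.682 -1.093 3.044
v 3.784 -1.923 3.765
v 3.468 -1.555 4.757
v 2.612 -0.825 2.983
v 2.296 -0.457 3.975
f 2 1 4
f 2 4 3
f 4 1 5
f 4 5 3
f 5 1 6
f 5 6 3
f 6 1 7
f 6 7 3
f 7 1 8
f 7 8 3
f 8 1 9
f 8 9 3
f 9 1 10
f 9 10 3
f 10 1 11
f 10 11 3
f 11 1 12
f 11 12 3
f 12 1 13
f 12 13 3
f 13 1 14
f 13 14 3
f 14 1 15
f 14 15 3
f 15 1 16
f 15 16 3
f 16 1 17
f 16 17 3
f 17 1 2
f 17 2 3
f 18 29 23
f 18 23 19
f 18 19 25
f 18 25 28
f 18 28 29
f 19 23 27
f 23 29 22
f 29 28 20
f 28 25 24
f 25 19 26
f 21 27 22
f 21 22 20
f 21 20 24
f 21 24 26
f 21 26 27
f 22 27 23
f 20 22 29
f 24 20 28
f 26 24 25
f 27 26 19



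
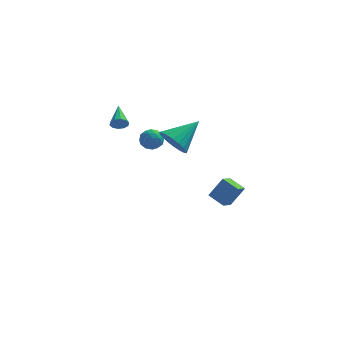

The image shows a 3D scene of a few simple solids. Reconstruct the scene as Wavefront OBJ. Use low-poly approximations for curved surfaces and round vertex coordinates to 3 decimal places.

v 4.163 0.901 -4.762
v 3.803 0.111 -4.351
v 3.293 1.512 -4.35
v 2.933 0.722 -3.939
v 4.927 1.178 -3.561
v 4.567 0.388 -3.15
v 4.057 1.789 -3.149
v 3.697 0.999 -2.738
v -1.725 -1.535 2.804
v -1.343 -1.631 3.158
v -1.935 -0.105 3.416
v -1.204 -1.497 2.894
v -1.264 -1.378 2.594
v -1.5 -1.319 2.375
v -1.822 -1.342 2.32
v -2.107 -1.439 2.449
v -2.246 -1.573 2.714
v -2.186 -1.692 3.013
v -1.95 -1.752 3.232
v -1.628 -1.728 3.288
v 1.42 -4.506 3.205
v 2.147 -4.763 2.6
v 2.68 -3.414 4.255
v 1.989 -4.402 2.414
v 1.719 -4.061 2.384
v 1.389 -3.809 2.517
v 1.065 -3.694 2.786
v 0.812 -3.741 3.139
v 0.679 -3.939 3.504
v 0.693 -4.249 3.81
v 0.851 -4.61 3.996
v 1.122 -4.951 4.026
v 1.452 -5.203 3.893
v 1.775 -5.318 3.624
v 2.029 -5.272 3.272
v 2.161 -5.074 2.907
v -0.122 -0.59 1.944
v 0.527 -0.703 1.639
v -0.627 -1.257 1.121
v 0.022 -1.37 0.816
v -0.13 -1.66 1.463
v 0.182 -1.248 1.972
v -0.282 -0.712 0.788
v 0.03 -0.3 1.297
v 0.428 -0.779 0.925
v 0.521 -1.365 1.342
v -0.621 -0.595 1.418
v -0.528 -1.181 1.835
v 0.247 -0.588 1.864
v -0.347 -1.372 0.896
v -0.436 -1.542 1.276
v -0.055 -1.609 1.097
v 0.044 -0.908 2.06
v 0.425 -0.975 1.88
v 0.039 -1.537 1.777
v -0.525 -0.985 0.88
v -0.144 -1.052 0.7
v -0.045 -0.351 1.663
v 0.336 -0.418 1.484
v -0.139 -0.423 0.983
v 0.57 -0.699 1.265
v 0.273 -1.091 0.781
v 0.095 -0.704 0.764
v 0.278 -0.462 1.063
v 0.625 -1.044 1.51
v 0.328 -1.436 1.026
v 0.238 -1.606 1.406
v 0.422 -1.364 1.706
v 0.567 -1.088 1.09
v -0.428 -0.524 1.734
v -0.725 -0.916 1.25
v -0.522 -0.596 1.054
v -0.338 -0.354 1.354
v -0.373 -0.869 1.979
v -0.67 -1.261 1.495
v -0.378 -1.498 1.697
v -0.195 -1.256 1.996
v -0.667 -0.872 1.67
f 2 4 1
f 5 2 1
f 1 4 3
f 3 5 1
f 2 8 4
f 6 2 5
f 6 8 2
f 4 8 3
f 7 5 3
f 3 8 7
f 7 6 5
f 8 6 7
f 10 9 12
f 10 12 11
f 12 9 13
f 12 13 11
f 13 9 14
f 13 14 11
f 14 9 15
f 14 15 11
f 15 9 16
f 15 16 11
f 16 9 17
f 16 17 11
f 17 9 18
f 17 18 11
f 18 9 19
f 18 19 11
f 19 9 20
f 19 20 11
f 20 9 10
f 20 10 11
f 22 21 24
f 22 24 23
f 24 21 25
f 24 25 23
f 25 21 26
f 25 26 23
f 26 21 27
f 26 27 23
f 27 21 28
f 27 28 23
f 28 21 29
f 28 29 23
f 29 21 30
f 29 30 23
f 30 21 31
f 30 31 23
f 31 21 32
f 31 32 23
f 32 21 33
f 32 33 23
f 33 21 34
f 33 34 23
f 34 21 35
f 34 35 23
f 35 21 36
f 35 36 23
f 36 21 22
f 36 22 23
f 37 74 53
f 74 48 77
f 53 77 42
f 74 77 53
f 37 53 49
f 53 42 54
f 49 54 38
f 53 54 49
f 37 49 58
f 49 38 59
f 58 59 44
f 49 59 58
f 37 58 70
f 58 44 73
f 70 73 47
f 58 73 70
f 37 70 74
f 70 47 78
f 74 78 48
f 70 78 74
f 38 54 65
f 54 42 68
f 65 68 46
f 54 68 65
f 42 77 55
f 77 48 76
f 55 76 41
f 77 76 55
f 48 78 75
f 78 47 71
f 75 71 39
f 78 71 75
f 47 73 72
f 73 44 60
f 72 60 43
f 73 60 72
f 44 59 64
f 59 38 61
f 64 61 45
f 59 61 64
f 40 66 52
f 66 46 67
f 52 67 41
f 66 67 52
f 40 52 50
f 52 41 51
f 50 51 39
f 52 51 50
f 40 50 57
f 50 39 56
f 57 56 43
f 50 56 57
f 40 57 62
f 57 43 63
f 62 63 45
f 57 63 62
f 40 62 66
f 62 45 69
f 66 69 46
f 62 69 66
f 41 67 55
f 67 46 68
f 55 68 42
f 67 68 55
f 39 51 75
f 51 41 76
f 75 76 48
f 51 76 75
f 43 56 72
f 56 39 71
f 72 71 47
f 56 71 72
f 45 63 64
f 63 43 60
f 64 60 44
f 63 60 64
f 46 69 65
f 69 45 61
f 65 61 38
f 69 61 65



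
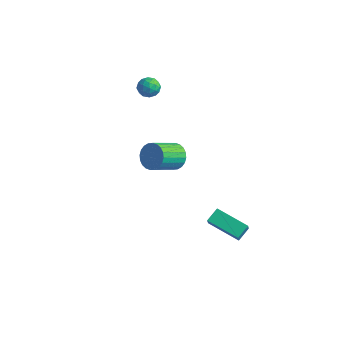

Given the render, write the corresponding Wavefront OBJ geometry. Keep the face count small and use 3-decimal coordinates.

v -3.254 0.225 3.448
v -2.903 0.655 3.048
v -2.457 0.285 4.212
v -2.106 0.715 3.812
v -2.691 0.917 4.101
v -3.184 0.881 3.629
v -2.176 0.059 3.631
v -2.669 0.023 3.159
v -2.237 0.552 3.162
v -2.555 1.083 3.452
v -2.805 -0.143 3.808
v -3.123 0.388 4.098
v -3.148 0.435 3.181
v -2.212 0.505 4.079
v -2.555 0.624 4.249
v -2.349 0.877 4.014
v -3.314 0.568 3.522
v -3.107 0.82 3.287
v -2.983 0.974 3.907
v -2.253 0.12 3.973
v -2.046 0.372 3.738
v -3.011 0.063 3.246
v -2.805 0.316 3.011
v -2.377 -0.034 3.353
v -2.551 0.627 3.013
v -2.082 0.662 3.462
v -2.123 0.277 3.355
v -2.413 0.255 3.078
v -2.738 0.939 3.184
v -2.269 0.974 3.633
v -2.613 1.093 3.803
v -2.903 1.071 3.525
v -2.346 0.879 3.25
v -3.091 -0.034 3.627
v -2.622 0.001 4.076
v -2.457 -0.131 3.735
v -2.747 -0.153 3.457
v -3.278 0.278 3.798
v -2.809 0.313 4.247
v -2.947 0.685 4.182
v -3.237 0.663 3.905
v -3.014 0.061 4.01
v 2.671 -0.447 -3.93
v 2.633 0.336 -3.449
v 4.478 -0.001 -4.513
v 4.44 0.782 -4.032
v 3 -0.862 -3.228
v 2.962 -0.079 -2.747
v 4.807 -0.416 -3.811
v 4.769 0.367 -3.33
v 0.697 -0.993 0.767
v 1.003 -1.389 0.092
v 0.869 -2.903 0.919
v 0.563 -2.507 1.593
v 1.278 -1.323 0.257
v 1.144 -2.837 1.084
v 1.465 -1.207 0.5
v 1.33 -2.72 1.327
v 1.535 -1.058 0.784
v 1.4 -2.572 1.611
v 1.477 -0.899 1.065
v 1.342 -2.413 1.892
v 1.3 -0.755 1.3
v 1.166 -2.269 2.127
v 1.032 -0.647 1.455
v 0.898 -2.161 2.282
v 0.713 -0.592 1.504
v 0.579 -2.105 2.331
v 0.391 -0.597 1.441
v 0.257 -2.111 2.268
v 0.116 -0.663 1.276
v -0.018 -2.177 2.103
v -0.07 -0.78 1.033
v -0.205 -2.293 1.86
v -0.14 -0.928 0.749
v -0.275 -2.442 1.576
v -0.082 -1.087 0.468
v -0.217 -2.601 1.295
v 0.094 -1.231 0.233
v -0.04 -2.745 1.06
v 0.362 -1.339 0.078
v 0.228 -2.853 0.905
v 0.681 -1.395 0.029
v 0.547 -2.908 0.856
f 1 38 17
f 38 12 41
f 17 41 6
f 38 41 17
f 1 17 13
f 17 6 18
f 13 18 2
f 17 18 13
f 1 13 22
f 13 2 23
f 22 23 8
f 13 23 22
f 1 22 34
f 22 8 37
f 34 37 11
f 22 37 34
f 1 34 38
f 34 11 42
f 38 42 12
f 34 42 38
f 2 18 29
f 18 6 32
f 29 32 10
f 18 32 29
f 6 41 19
f 41 12 40
f 19 40 5
f 41 40 19
f 12 42 39
f 42 11 35
f 39 35 3
f 42 35 39
f 11 37 36
f 37 8 24
f 36 24 7
f 37 24 36
f 8 23 28
f 23 2 25
f 28 25 9
f 23 25 28
f 4 30 16
f 30 10 31
f 16 31 5
f 30 31 16
f 4 16 14
f 16 5 15
f 14 15 3
f 16 15 14
f 4 14 21
f 14 3 20
f 21 20 7
f 14 20 21
f 4 21 26
f 21 7 27
f 26 27 9
f 21 27 26
f 4 26 30
f 26 9 33
f 30 33 10
f 26 33 30
f 5 31 19
f 31 10 32
f 19 32 6
f 31 32 19
f 3 15 39
f 15 5 40
f 39 40 12
f 15 40 39
f 7 20 36
f 20 3 35
f 36 35 11
f 20 35 36
f 9 27 28
f 27 7 24
f 28 24 8
f 27 24 28
f 10 33 29
f 33 9 25
f 29 25 2
f 33 25 29
f 44 46 43
f 47 44 43
f 43 46 45
f 45 47 43
f 44 50 46
f 48 44 47
f 48 50 44
f 46 50 45
f 49 47 45
f 45 50 49
f 49 48 47
f 50 48 49
f 52 51 55
f 52 55 53
f 53 55 56
f 53 56 54
f 55 51 57
f 55 57 56
f 56 57 58
f 56 58 54
f 57 51 59
f 57 59 58
f 58 59 60
f 58 60 54
f 59 51 61
f 59 61 60
f 60 61 62
f 60 62 54
f 61 51 63
f 61 63 62
f 62 63 64
f 62 64 54
f 63 51 65
f 63 65 64
f 64 65 66
f 64 66 54
f 65 51 67
f 65 67 66
f 66 67 68
f 66 68 54
f 67 51 69
f 67 69 68
f 68 69 70
f 68 70 54
f 69 51 71
f 69 71 70
f 70 71 72
f 70 72 54
f 71 51 73
f 71 73 72
f 72 73 74
f 72 74 54
f 73 51 75
f 73 75 74
f 74 75 76
f 74 76 54
f 75 51 77
f 75 77 76
f 76 77 78
f 76 78 54
f 77 51 79
f 77 79 78
f 78 79 80
f 78 80 54
f 79 51 81
f 79 81 80
f 80 81 82
f 80 82 54
f 81 51 83
f 81 83 82
f 82 83 84
f 82 84 54
f 83 51 52
f 83 52 84
f 84 52 53
f 84 53 54



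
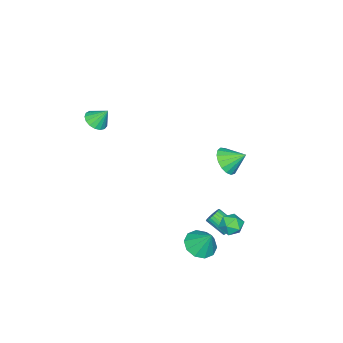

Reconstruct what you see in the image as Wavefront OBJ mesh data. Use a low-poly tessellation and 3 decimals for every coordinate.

v 2.708 2.601 -3.486
v 3.625 2.775 -3.711
v 2.872 3.379 -2.214
v 3.295 3.213 -3.936
v 2.741 3.418 -3.99
v 2.174 3.311 -3.851
v 1.811 2.932 -3.573
v 1.791 2.428 -3.262
v 2.121 1.989 -3.036
v 2.675 1.784 -2.983
v 3.242 1.892 -3.121
v 3.605 2.27 -3.399
v 0.527 4.042 -2.602
v 0.902 3.969 -3.256
v 1.098 3.051 -2.164
v 1.473 2.978 -2.818
v 1.625 3.559 -2.357
v 1.272 4.171 -2.627
v 0.728 2.849 -2.793
v 0.375 3.461 -3.063
v 1.026 3.232 -3.373
v 1.581 3.67 -3.104
v 0.419 3.35 -2.316
v 0.974 3.788 -2.047
v 2.031 -4.319 3.421
v 2.435 -4.777 3.821
v 1.849 -3.661 4.359
v 2.666 -4.544 3.702
v 2.752 -4.259 3.519
v 2.672 -3.988 3.313
v 2.446 -3.793 3.132
v 2.125 -3.719 3.017
v 1.782 -3.782 2.995
v 1.496 -3.968 3.071
v 1.333 -4.235 3.226
v 1.329 -4.521 3.427
v 1.487 -4.761 3.626
v 1.769 -4.9 3.778
v 2.111 -4.906 3.849
v 0.11 2.952 -4.077
v 0.488 3.173 -3.779
v 0.528 2.09 -3.025
v 0.15 1.868 -3.323
v 0.318 3.235 -3.68
v 0.358 2.152 -2.927
v 0.115 3.254 -3.642
v 0.155 2.171 -2.888
v -0.088 3.227 -3.67
v -0.048 2.144 -2.916
v -0.261 3.159 -3.76
v -0.221 2.075 -3.006
v -0.377 3.058 -3.898
v -0.337 1.975 -3.144
v -0.42 2.941 -4.063
v -0.38 1.858 -3.31
v -0.381 2.826 -4.231
v -0.342 1.743 -3.477
v -0.268 2.73 -4.375
v -0.228 1.647 -3.621
v -0.098 2.668 -4.473
v -0.058 1.585 -3.72
v 0.105 2.649 -4.512
v 0.145 1.566 -3.758
v 0.308 2.676 -4.484
v 0.348 1.593 -3.73
v 0.481 2.745 -4.394
v 0.521 1.661 -3.64
v 0.597 2.845 -4.256
v 0.637 1.762 -3.502
v 0.64 2.962 -4.09
v 0.68 1.879 -3.337
v 0.602 3.077 -3.923
v 0.641 1.994 -3.169
v -2.153 1.409 -0.591
v -1.643 1.049 0.125
v -2.487 2.411 0.151
v -1.347 1.313 -0.098
v -1.236 1.599 -0.434
v -1.335 1.841 -0.806
v -1.621 1.984 -1.128
v -2.03 1.996 -1.328
v -2.467 1.873 -1.358
v -2.832 1.644 -1.213
v -3.041 1.361 -0.925
v -3.047 1.089 -0.561
v -2.849 0.891 -0.203
v -2.491 0.811 0.065
v -2.055 0.868 0.184
f 2 1 4
f 2 4 3
f 4 1 5
f 4 5 3
f 5 1 6
f 5 6 3
f 6 1 7
f 6 7 3
f 7 1 8
f 7 8 3
f 8 1 9
f 8 9 3
f 9 1 10
f 9 10 3
f 10 1 11
f 10 11 3
f 11 1 12
f 11 12 3
f 12 1 2
f 12 2 3
f 13 24 18
f 13 18 14
f 13 14 20
f 13 20 23
f 13 23 24
f 14 18 22
f 18 24 17
f 24 23 15
f 23 20 19
f 20 14 21
f 16 22 17
f 16 17 15
f 16 15 19
f 16 19 21
f 16 21 22
f 17 22 18
f 15 17 24
f 19 15 23
f 21 19 20
f 22 21 14
f 26 25 28
f 26 28 27
f 28 25 29
f 28 29 27
f 29 25 30
f 29 30 27
f 30 25 31
f 30 31 27
f 31 25 32
f 31 32 27
f 32 25 33
f 32 33 27
f 33 25 34
f 33 34 27
f 34 25 35
f 34 35 27
f 35 25 36
f 35 36 27
f 36 25 37
f 36 37 27
f 37 25 38
f 37 38 27
f 38 25 39
f 38 39 27
f 39 25 26
f 39 26 27
f 41 40 44
f 41 44 42
f 42 44 45
f 42 45 43
f 44 40 46
f 44 46 45
f 45 46 47
f 45 47 43
f 46 40 48
f 46 48 47
f 47 48 49
f 47 49 43
f 48 40 50
f 48 50 49
f 49 50 51
f 49 51 43
f 50 40 52
f 50 52 51
f 51 52 53
f 51 53 43
f 52 40 54
f 52 54 53
f 53 54 55
f 53 55 43
f 54 40 56
f 54 56 55
f 55 56 57
f 55 57 43
f 56 40 58
f 56 58 57
f 57 58 59
f 57 59 43
f 58 40 60
f 58 60 59
f 59 60 61
f 59 61 43
f 60 40 62
f 60 62 61
f 61 62 63
f 61 63 43
f 62 40 64
f 62 64 63
f 63 64 65
f 63 65 43
f 64 40 66
f 64 66 65
f 65 66 67
f 65 67 43
f 66 40 68
f 66 68 67
f 67 68 69
f 67 69 43
f 68 40 70
f 68 70 69
f 69 70 71
f 69 71 43
f 70 40 72
f 70 72 71
f 71 72 73
f 71 73 43
f 72 40 41
f 72 41 73
f 73 41 42
f 73 42 43
f 75 74 77
f 75 77 76
f 77 74 78
f 77 78 76
f 78 74 79
f 78 79 76
f 79 74 80
f 79 80 76
f 80 74 81
f 80 81 76
f 81 74 82
f 81 82 76
f 82 74 83
f 82 83 76
f 83 74 84
f 83 84 76
f 84 74 85
f 84 85 76
f 85 74 86
f 85 86 76
f 86 74 87
f 86 87 76
f 87 74 88
f 87 88 76
f 88 74 75
f 88 75 76



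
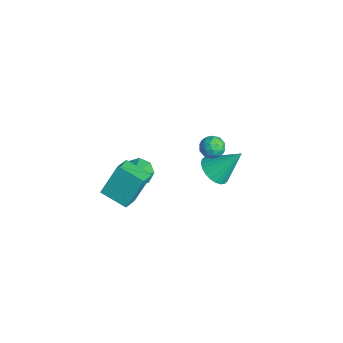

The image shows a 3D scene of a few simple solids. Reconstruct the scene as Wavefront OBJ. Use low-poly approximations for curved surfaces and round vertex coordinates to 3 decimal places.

v -2.739 3.107 -3.339
v -1.783 2.751 -3.356
v -2.201 4.473 -1.741
v -1.759 3.049 -3.619
v -1.885 3.356 -3.839
v -2.141 3.625 -3.983
v -2.488 3.815 -4.029
v -2.873 3.897 -3.97
v -3.237 3.859 -3.815
v -3.526 3.706 -3.587
v -3.694 3.462 -3.322
v -3.718 3.164 -3.059
v -3.592 2.857 -2.839
v -3.336 2.589 -2.695
v -2.989 2.399 -2.649
v -2.604 2.316 -2.708
v -2.24 2.355 -2.863
v -1.951 2.507 -3.091
v -0.328 -4.4 0.343
v -0.533 -3.322 2.039
v -1.132 -3.628 -0.245
v -1.336 -2.55 1.451
v 0.916 -3.45 -0.111
v 0.712 -2.372 1.585
v 0.113 -2.678 -0.699
v -0.092 -1.6 0.997
v -2.899 -1.315 -1.781
v -2.228 -0.964 -2.209
v -1.541 -2.105 -0.299
v -2.484 -0.551 -1.754
v -2.984 -0.585 -1.315
v -3.433 -1.047 -1.149
v -3.57 -1.666 -1.353
v -3.314 -2.079 -1.808
v -2.814 -2.045 -2.247
v -2.364 -1.583 -2.413
v 0.752 1.256 3.895
v 1.15 1.38 4.489
v 1.71 0.88 3.331
v 2.108 1.004 3.925
v 1.621 0.467 3.921
v 1.028 0.7 4.27
v 1.832 1.56 3.55
v 1.239 1.793 3.899
v 1.817 1.569 4.275
v 1.687 0.893 4.505
v 1.173 1.367 3.315
v 1.043 0.691 3.545
v 0.867 1.351 4.242
v 1.993 0.909 3.578
v 1.707 0.593 3.576
v 1.941 0.666 3.925
v 0.795 0.951 4.113
v 1.029 1.024 4.462
v 1.306 0.487 4.128
v 1.831 1.236 3.358
v 2.065 1.309 3.707
v 0.919 1.594 3.895
v 1.153 1.667 4.244
v 1.554 1.773 3.692
v 1.493 1.535 4.465
v 2.056 1.314 4.133
v 1.894 1.641 3.913
v 1.546 1.778 4.118
v 1.416 1.138 4.6
v 1.98 0.917 4.268
v 1.693 0.601 4.266
v 1.345 0.738 4.471
v 1.809 1.248 4.474
v 0.88 1.343 3.552
v 1.444 1.122 3.22
v 1.515 1.522 3.349
v 1.167 1.659 3.554
v 0.804 0.946 3.687
v 1.367 0.725 3.355
v 1.314 0.482 3.702
v 0.966 0.619 3.907
v 1.051 1.012 3.346
f 2 1 4
f 2 4 3
f 4 1 5
f 4 5 3
f 5 1 6
f 5 6 3
f 6 1 7
f 6 7 3
f 7 1 8
f 7 8 3
f 8 1 9
f 8 9 3
f 9 1 10
f 9 10 3
f 10 1 11
f 10 11 3
f 11 1 12
f 11 12 3
f 12 1 13
f 12 13 3
f 13 1 14
f 13 14 3
f 14 1 15
f 14 15 3
f 15 1 16
f 15 16 3
f 16 1 17
f 16 17 3
f 17 1 18
f 17 18 3
f 18 1 2
f 18 2 3
f 20 22 19
f 23 20 19
f 19 22 21
f 21 23 19
f 20 26 22
f 24 20 23
f 24 26 20
f 22 26 21
f 25 23 21
f 21 26 25
f 25 24 23
f 26 24 25
f 28 27 30
f 28 30 29
f 30 27 31
f 30 31 29
f 31 27 32
f 31 32 29
f 32 27 33
f 32 33 29
f 33 27 34
f 33 34 29
f 34 27 35
f 34 35 29
f 35 27 36
f 35 36 29
f 36 27 28
f 36 28 29
f 37 74 53
f 74 48 77
f 53 77 42
f 74 77 53
f 37 53 49
f 53 42 54
f 49 54 38
f 53 54 49
f 37 49 58
f 49 38 59
f 58 59 44
f 49 59 58
f 37 58 70
f 58 44 73
f 70 73 47
f 58 73 70
f 37 70 74
f 70 47 78
f 74 78 48
f 70 78 74
f 38 54 65
f 54 42 68
f 65 68 46
f 54 68 65
f 42 77 55
f 77 48 76
f 55 76 41
f 77 76 55
f 48 78 75
f 78 47 71
f 75 71 39
f 78 71 75
f 47 73 72
f 73 44 60
f 72 60 43
f 73 60 72
f 44 59 64
f 59 38 61
f 64 61 45
f 59 61 64
f 40 66 52
f 66 46 67
f 52 67 41
f 66 67 52
f 40 52 50
f 52 41 51
f 50 51 39
f 52 51 50
f 40 50 57
f 50 39 56
f 57 56 43
f 50 56 57
f 40 57 62
f 57 43 63
f 62 63 45
f 57 63 62
f 40 62 66
f 62 45 69
f 66 69 46
f 62 69 66
f 41 67 55
f 67 46 68
f 55 68 42
f 67 68 55
f 39 51 75
f 51 41 76
f 75 76 48
f 51 76 75
f 43 56 72
f 56 39 71
f 72 71 47
f 56 71 72
f 45 63 64
f 63 43 60
f 64 60 44
f 63 60 64
f 46 69 65
f 69 45 61
f 65 61 38
f 69 61 65



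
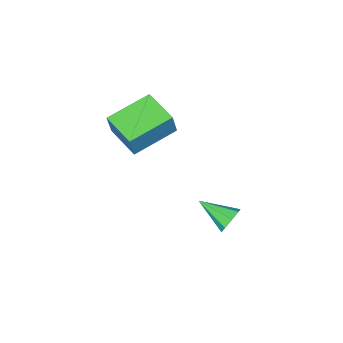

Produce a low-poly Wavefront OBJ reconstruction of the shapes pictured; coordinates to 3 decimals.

v -3.273 2.584 -2.095
v -3.057 2.916 -1.592
v -2.667 1.296 -1.505
v -3.507 2.737 -1.519
v -3.82 2.468 -1.783
v -3.813 2.267 -2.229
v -3.49 2.252 -2.597
v -3.04 2.43 -2.67
v -2.726 2.699 -2.406
v -2.733 2.9 -1.96
v -3.982 -3.574 0.036
v -3.663 -3.417 1.171
v -3.94 -1.913 -0.207
v -3.621 -1.755 0.929
v -1.979 -3.705 -0.509
v -1.66 -3.547 0.627
v -1.937 -2.043 -0.751
v -1.618 -1.886 0.384
f 2 1 4
f 2 4 3
f 4 1 5
f 4 5 3
f 5 1 6
f 5 6 3
f 6 1 7
f 6 7 3
f 7 1 8
f 7 8 3
f 8 1 9
f 8 9 3
f 9 1 10
f 9 10 3
f 10 1 2
f 10 2 3
f 12 14 11
f 15 12 11
f 11 14 13
f 13 15 11
f 12 18 14
f 16 12 15
f 16 18 12
f 14 18 13
f 17 15 13
f 13 18 17
f 17 16 15
f 18 16 17



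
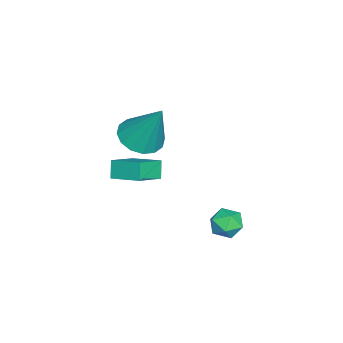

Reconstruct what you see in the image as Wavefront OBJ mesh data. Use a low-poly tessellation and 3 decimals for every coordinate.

v -2.74 -2.743 -2.372
v -1.663 -3.317 -1.796
v -2.285 -1.441 -1.925
v -1.208 -2.015 -1.348
v -2.292 -2.645 -3.112
v -1.215 -3.219 -2.535
v -1.837 -1.343 -2.664
v -0.76 -1.917 -2.088
v -0.134 -1.677 1.047
v 0.812 -1.823 0.889
v 0.334 -0.723 2.973
v 0.715 -1.372 0.69
v 0.391 -1.003 0.586
v -0.074 -0.815 0.606
v -0.555 -0.858 0.743
v -0.923 -1.12 0.962
v -1.08 -1.531 1.204
v -0.983 -1.982 1.404
v -0.658 -2.35 1.507
v -0.193 -2.539 1.488
v 0.288 -2.496 1.35
v 0.656 -2.234 1.131
v 2.547 2.778 -1.256
v 3.082 2.966 -0.821
v 2.678 1.674 -0.939
v 3.213 1.862 -0.504
v 2.542 2.058 -0.352
v 2.462 2.74 -0.548
v 3.298 1.9 -1.212
v 3.218 2.582 -1.408
v 3.547 2.423 -0.794
v 3.079 2.521 -0.262
v 2.681 2.119 -1.498
v 2.213 2.217 -0.966
f 2 4 1
f 5 2 1
f 1 4 3
f 3 5 1
f 2 8 4
f 6 2 5
f 6 8 2
f 4 8 3
f 7 5 3
f 3 8 7
f 7 6 5
f 8 6 7
f 10 9 12
f 10 12 11
f 12 9 13
f 12 13 11
f 13 9 14
f 13 14 11
f 14 9 15
f 14 15 11
f 15 9 16
f 15 16 11
f 16 9 17
f 16 17 11
f 17 9 18
f 17 18 11
f 18 9 19
f 18 19 11
f 19 9 20
f 19 20 11
f 20 9 21
f 20 21 11
f 21 9 22
f 21 22 11
f 22 9 10
f 22 10 11
f 23 34 28
f 23 28 24
f 23 24 30
f 23 30 33
f 23 33 34
f 24 28 32
f 28 34 27
f 34 33 25
f 33 30 29
f 30 24 31
f 26 32 27
f 26 27 25
f 26 25 29
f 26 29 31
f 26 31 32
f 27 32 28
f 25 27 34
f 29 25 33
f 31 29 30
f 32 31 24



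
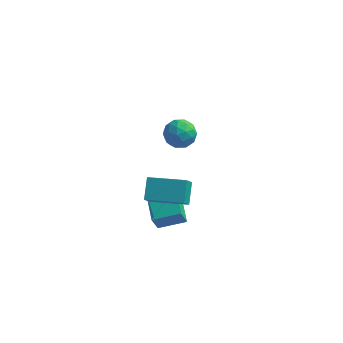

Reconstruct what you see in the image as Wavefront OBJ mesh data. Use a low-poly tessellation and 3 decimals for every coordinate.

v -3.125 -3.774 -1.247
v -3.177 -4.558 -0.288
v -3.295 -2.71 -0.386
v -3.347 -3.494 0.573
v -1.013 -3.626 -1.013
v -1.065 -4.41 -0.054
v -1.183 -2.562 -0.152
v -1.235 -3.346 0.807
v -2.955 -2.96 -4.49
v -3.118 -3.514 -3.214
v -3.739 -1.43 -3.925
v -3.902 -1.983 -2.65
v -1.498 -2.377 -4.05
v -1.661 -2.93 -2.775
v -2.282 -0.846 -3.486
v -2.445 -1.4 -2.21
v -3.392 4.475 -2.22
v -2.865 3.936 -2.907
v -4.555 3.304 -2.193
v -4.028 2.765 -2.88
v -3.668 2.873 -1.933
v -2.949 3.597 -1.949
v -4.471 3.643 -3.151
v -3.752 4.367 -3.167
v -3.532 3.422 -3.483
v -3.036 2.946 -2.73
v -4.384 4.294 -2.37
v -3.888 3.818 -1.617
v -3.026 4.308 -2.566
v -4.394 2.932 -2.534
v -4.182 2.995 -1.977
v -3.872 2.679 -2.381
v -3.076 4.109 -2.003
v -2.766 3.792 -2.407
v -3.238 3.167 -1.834
v -4.654 3.448 -2.693
v -4.344 3.131 -3.097
v -3.548 4.561 -2.719
v -3.238 4.245 -3.123
v -4.182 4.073 -3.266
v -3.109 3.689 -3.308
v -3.793 3.001 -3.293
v -4.053 3.518 -3.452
v -3.631 3.943 -3.461
v -2.817 3.41 -2.866
v -3.501 2.722 -2.85
v -3.289 2.785 -2.293
v -2.866 3.21 -2.303
v -3.209 3.108 -3.204
v -3.919 4.518 -2.25
v -4.603 3.83 -2.234
v -4.554 4.03 -2.797
v -4.131 4.455 -2.807
v -3.627 4.239 -1.807
v -4.311 3.551 -1.792
v -3.789 3.297 -1.639
v -3.367 3.722 -1.648
v -4.211 4.132 -1.896
f 2 4 1
f 5 2 1
f 1 4 3
f 3 5 1
f 2 8 4
f 6 2 5
f 6 8 2
f 4 8 3
f 7 5 3
f 3 8 7
f 7 6 5
f 8 6 7
f 10 12 9
f 13 10 9
f 9 12 11
f 11 13 9
f 10 16 12
f 14 10 13
f 14 16 10
f 12 16 11
f 15 13 11
f 11 16 15
f 15 14 13
f 16 14 15
f 17 54 33
f 54 28 57
f 33 57 22
f 54 57 33
f 17 33 29
f 33 22 34
f 29 34 18
f 33 34 29
f 17 29 38
f 29 18 39
f 38 39 24
f 29 39 38
f 17 38 50
f 38 24 53
f 50 53 27
f 38 53 50
f 17 50 54
f 50 27 58
f 54 58 28
f 50 58 54
f 18 34 45
f 34 22 48
f 45 48 26
f 34 48 45
f 22 57 35
f 57 28 56
f 35 56 21
f 57 56 35
f 28 58 55
f 58 27 51
f 55 51 19
f 58 51 55
f 27 53 52
f 53 24 40
f 52 40 23
f 53 40 52
f 24 39 44
f 39 18 41
f 44 41 25
f 39 41 44
f 20 46 32
f 46 26 47
f 32 47 21
f 46 47 32
f 20 32 30
f 32 21 31
f 30 31 19
f 32 31 30
f 20 30 37
f 30 19 36
f 37 36 23
f 30 36 37
f 20 37 42
f 37 23 43
f 42 43 25
f 37 43 42
f 20 42 46
f 42 25 49
f 46 49 26
f 42 49 46
f 21 47 35
f 47 26 48
f 35 48 22
f 47 48 35
f 19 31 55
f 31 21 56
f 55 56 28
f 31 56 55
f 23 36 52
f 36 19 51
f 52 51 27
f 36 51 52
f 25 43 44
f 43 23 40
f 44 40 24
f 43 40 44
f 26 49 45
f 49 25 41
f 45 41 18
f 49 41 45



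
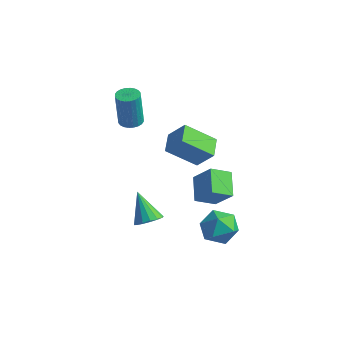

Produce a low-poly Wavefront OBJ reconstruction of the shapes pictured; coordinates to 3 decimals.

v -1.126 1.384 -0.433
v -0.192 1.648 0.698
v -1.809 2.445 -0.117
v -0.875 2.709 1.014
v 0.095 2.551 -1.714
v 1.029 2.815 -0.583
v -0.588 3.612 -1.398
v 0.346 3.876 -0.267
v 3.026 0.278 -2.305
v 4.09 0.671 -2.356
v 3.35 -0.791 -3.764
v 4.414 -0.398 -3.815
v 4.097 -1.066 -2.954
v 3.896 -0.406 -2.052
v 3.544 0.286 -4.068
v 3.343 0.946 -3.166
v 4.41 0.676 -3.445
v 4.752 -0.16 -2.757
v 2.688 0.04 -3.363
v 3.03 -0.796 -2.675
v 0.819 -2.201 -2.755
v 1.43 -1.835 -2.391
v -0.299 -1.799 -1.285
v 1.244 -1.538 -2.613
v 0.945 -1.42 -2.873
v 0.612 -1.51 -3.101
v 0.334 -1.786 -3.237
v 0.186 -2.173 -3.244
v 0.208 -2.567 -3.119
v 0.394 -2.863 -2.897
v 0.693 -2.982 -2.637
v 1.026 -2.892 -2.409
v 1.304 -2.616 -2.273
v 1.452 -2.229 -2.266
v -3.189 1.05 1.168
v -2.65 0.636 1.153
v -2.711 0.477 3.337
v -3.251 0.89 3.352
v -2.532 0.873 1.174
v -2.594 0.714 3.357
v -2.515 1.137 1.194
v -2.577 0.978 3.377
v -2.601 1.388 1.21
v -2.662 1.229 3.393
v -2.776 1.587 1.219
v -2.837 1.428 3.403
v -3.014 1.705 1.221
v -3.075 1.545 3.404
v -3.278 1.722 1.215
v -3.34 1.563 3.398
v -3.529 1.638 1.202
v -3.591 1.478 3.385
v -3.729 1.463 1.183
v -3.79 1.304 3.367
v -3.846 1.226 1.163
v -3.908 1.067 3.346
v -3.863 0.962 1.143
v -3.925 0.803 3.326
v -3.778 0.711 1.127
v -3.839 0.552 3.31
v -3.603 0.512 1.117
v -3.664 0.353 3.301
v -3.365 0.395 1.116
v -3.426 0.235 3.299
v -3.1 0.377 1.122
v -3.162 0.218 3.305
v -2.849 0.462 1.135
v -2.911 0.302 3.318
v 1.242 0.843 -0.983
v 2.318 0.931 0.239
v 1.836 1.822 -1.576
v 2.912 1.91 -0.355
v 2.168 -0.17 -1.725
v 3.244 -0.082 -0.504
v 2.762 0.809 -2.319
v 3.838 0.897 -1.097
f 2 4 1
f 5 2 1
f 1 4 3
f 3 5 1
f 2 8 4
f 6 2 5
f 6 8 2
f 4 8 3
f 7 5 3
f 3 8 7
f 7 6 5
f 8 6 7
f 9 20 14
f 9 14 10
f 9 10 16
f 9 16 19
f 9 19 20
f 10 14 18
f 14 20 13
f 20 19 11
f 19 16 15
f 16 10 17
f 12 18 13
f 12 13 11
f 12 11 15
f 12 15 17
f 12 17 18
f 13 18 14
f 11 13 20
f 15 11 19
f 17 15 16
f 18 17 10
f 22 21 24
f 22 24 23
f 24 21 25
f 24 25 23
f 25 21 26
f 25 26 23
f 26 21 27
f 26 27 23
f 27 21 28
f 27 28 23
f 28 21 29
f 28 29 23
f 29 21 30
f 29 30 23
f 30 21 31
f 30 31 23
f 31 21 32
f 31 32 23
f 32 21 33
f 32 33 23
f 33 21 34
f 33 34 23
f 34 21 22
f 34 22 23
f 36 35 39
f 36 39 37
f 37 39 40
f 37 40 38
f 39 35 41
f 39 41 40
f 40 41 42
f 40 42 38
f 41 35 43
f 41 43 42
f 42 43 44
f 42 44 38
f 43 35 45
f 43 45 44
f 44 45 46
f 44 46 38
f 45 35 47
f 45 47 46
f 46 47 48
f 46 48 38
f 47 35 49
f 47 49 48
f 48 49 50
f 48 50 38
f 49 35 51
f 49 51 50
f 50 51 52
f 50 52 38
f 51 35 53
f 51 53 52
f 52 53 54
f 52 54 38
f 53 35 55
f 53 55 54
f 54 55 56
f 54 56 38
f 55 35 57
f 55 57 56
f 56 57 58
f 56 58 38
f 57 35 59
f 57 59 58
f 58 59 60
f 58 60 38
f 59 35 61
f 59 61 60
f 60 61 62
f 60 62 38
f 61 35 63
f 61 63 62
f 62 63 64
f 62 64 38
f 63 35 65
f 63 65 64
f 64 65 66
f 64 66 38
f 65 35 67
f 65 67 66
f 66 67 68
f 66 68 38
f 67 35 36
f 67 36 68
f 68 36 37
f 68 37 38
f 70 72 69
f 73 70 69
f 69 72 71
f 71 73 69
f 70 76 72
f 74 70 73
f 74 76 70
f 72 76 71
f 75 73 71
f 71 76 75
f 75 74 73
f 76 74 75



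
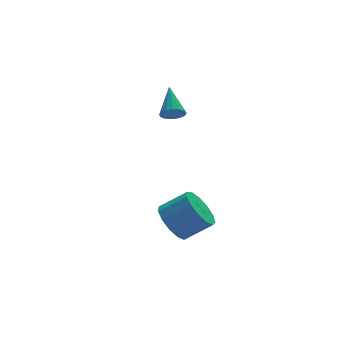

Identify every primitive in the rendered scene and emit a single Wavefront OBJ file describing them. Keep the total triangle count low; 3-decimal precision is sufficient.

v -1.27 1.421 1.299
v -1.036 1.654 0.898
v -0.97 2.599 2.161
v -1.273 1.728 0.88
v -1.509 1.732 0.958
v -1.691 1.664 1.114
v -1.776 1.541 1.312
v -1.746 1.39 1.508
v -1.607 1.246 1.656
v -1.39 1.143 1.722
v -1.147 1.103 1.692
v -0.931 1.136 1.571
v -0.794 1.234 1.389
v -0.765 1.375 1.186
v -0.853 1.527 1.009
v -2.04 -0.531 -3.443
v -1.571 -0.827 -4.177
v -0.552 -1.164 -3.392
v -1.02 -0.869 -2.657
v -1.451 -0.326 -4.119
v -0.431 -0.663 -3.334
v -1.517 0.109 -3.846
v -0.498 -0.228 -3.061
v -1.749 0.341 -3.445
v -0.73 0.004 -2.66
v -2.074 0.296 -3.043
v -1.054 -0.041 -2.258
v -2.387 -0.011 -2.768
v -1.368 -0.348 -1.983
v -2.59 -0.484 -2.707
v -1.571 -0.821 -1.922
v -2.619 -0.972 -2.88
v -1.6 -1.309 -2.095
v -2.463 -1.32 -3.231
v -1.444 -1.657 -2.446
v -2.173 -1.418 -3.65
v -1.154 -1.755 -2.865
v -1.841 -1.234 -4.002
v -0.821 -1.571 -3.217
f 2 1 4
f 2 4 3
f 4 1 5
f 4 5 3
f 5 1 6
f 5 6 3
f 6 1 7
f 6 7 3
f 7 1 8
f 7 8 3
f 8 1 9
f 8 9 3
f 9 1 10
f 9 10 3
f 10 1 11
f 10 11 3
f 11 1 12
f 11 12 3
f 12 1 13
f 12 13 3
f 13 1 14
f 13 14 3
f 14 1 15
f 14 15 3
f 15 1 2
f 15 2 3
f 17 16 20
f 17 20 18
f 18 20 21
f 18 21 19
f 20 16 22
f 20 22 21
f 21 22 23
f 21 23 19
f 22 16 24
f 22 24 23
f 23 24 25
f 23 25 19
f 24 16 26
f 24 26 25
f 25 26 27
f 25 27 19
f 26 16 28
f 26 28 27
f 27 28 29
f 27 29 19
f 28 16 30
f 28 30 29
f 29 30 31
f 29 31 19
f 30 16 32
f 30 32 31
f 31 32 33
f 31 33 19
f 32 16 34
f 32 34 33
f 33 34 35
f 33 35 19
f 34 16 36
f 34 36 35
f 35 36 37
f 35 37 19
f 36 16 38
f 36 38 37
f 37 38 39
f 37 39 19
f 38 16 17
f 38 17 39
f 39 17 18
f 39 18 19

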